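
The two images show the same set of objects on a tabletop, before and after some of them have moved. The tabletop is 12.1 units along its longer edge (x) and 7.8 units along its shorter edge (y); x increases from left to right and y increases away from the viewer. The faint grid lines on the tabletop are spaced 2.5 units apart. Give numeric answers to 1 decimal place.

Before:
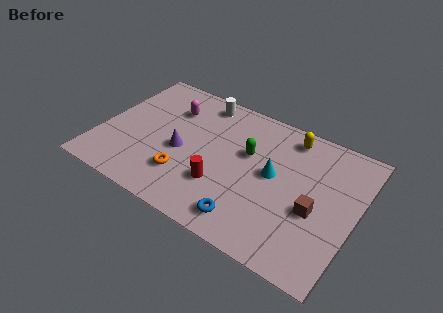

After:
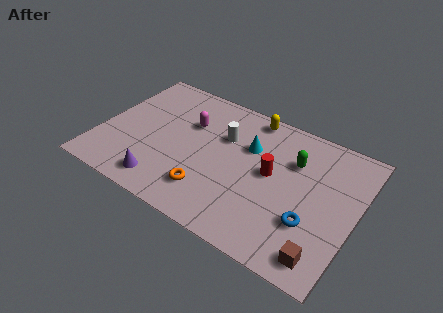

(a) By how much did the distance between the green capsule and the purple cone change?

+3.7

The distance was about 3.3 in the first image and 7.0 in the second, so they moved 3.7 units further apart.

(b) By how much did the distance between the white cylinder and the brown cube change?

-0.3

The distance was about 7.0 in the first image and 6.7 in the second, so they moved 0.3 units closer together.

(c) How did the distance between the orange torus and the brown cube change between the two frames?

-0.6

They were about 6.1 units apart before and 5.5 after — 0.6 units closer together.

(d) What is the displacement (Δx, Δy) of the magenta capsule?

(1.0, -0.5)

The magenta capsule was at about (3.0, 5.7) and moved to about (4.0, 5.2).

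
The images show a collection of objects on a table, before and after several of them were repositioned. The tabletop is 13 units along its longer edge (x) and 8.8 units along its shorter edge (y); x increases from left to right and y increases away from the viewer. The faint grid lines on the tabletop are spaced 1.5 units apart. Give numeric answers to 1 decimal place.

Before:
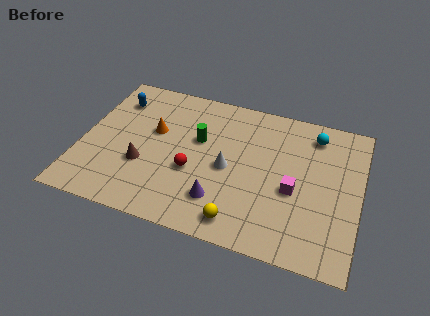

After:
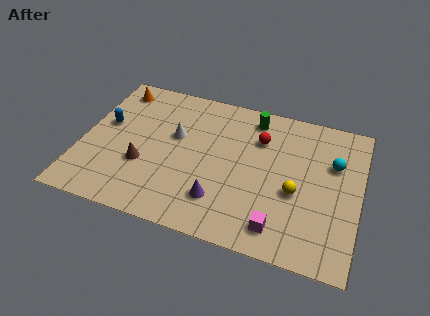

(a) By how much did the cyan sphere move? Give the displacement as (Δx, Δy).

(1.0, -1.5)

From the two frames, the cyan sphere sits at roughly (10.7, 7.3) before and (11.7, 5.8) after.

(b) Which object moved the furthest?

the red sphere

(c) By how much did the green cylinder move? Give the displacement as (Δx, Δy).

(2.4, 2.1)

From the two frames, the green cylinder sits at roughly (5.4, 5.4) before and (7.8, 7.5) after.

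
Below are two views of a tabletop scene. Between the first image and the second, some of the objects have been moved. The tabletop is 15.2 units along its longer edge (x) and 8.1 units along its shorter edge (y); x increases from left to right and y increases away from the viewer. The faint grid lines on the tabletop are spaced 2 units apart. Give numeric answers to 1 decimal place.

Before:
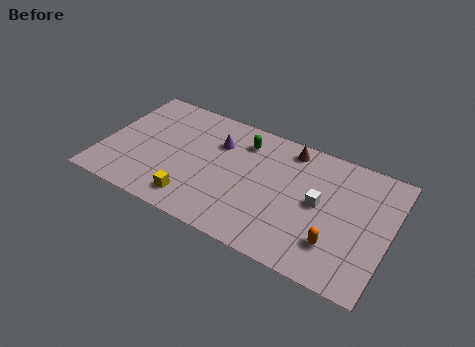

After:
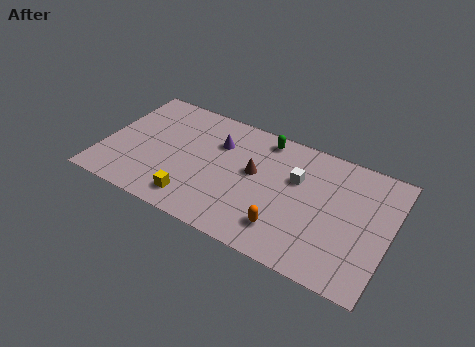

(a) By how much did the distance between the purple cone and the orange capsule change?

-1.9

The distance was about 7.6 in the first image and 5.7 in the second, so they moved 1.9 units closer together.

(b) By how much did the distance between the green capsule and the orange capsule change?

-1.3

They were about 6.9 units apart before and 5.6 after — 1.3 units closer together.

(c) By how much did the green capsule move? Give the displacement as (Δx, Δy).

(1.0, 0.7)

The green capsule was at about (7.2, 6.4) and moved to about (8.2, 7.1).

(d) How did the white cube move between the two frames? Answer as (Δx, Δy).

(-1.3, 1.0)

The white cube started near (11.5, 4.2) and ended near (10.2, 5.2).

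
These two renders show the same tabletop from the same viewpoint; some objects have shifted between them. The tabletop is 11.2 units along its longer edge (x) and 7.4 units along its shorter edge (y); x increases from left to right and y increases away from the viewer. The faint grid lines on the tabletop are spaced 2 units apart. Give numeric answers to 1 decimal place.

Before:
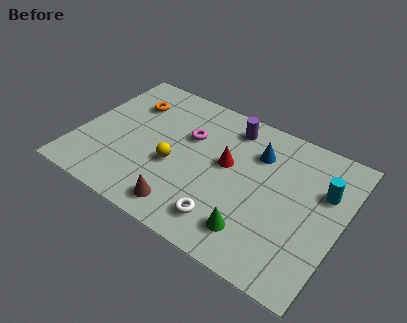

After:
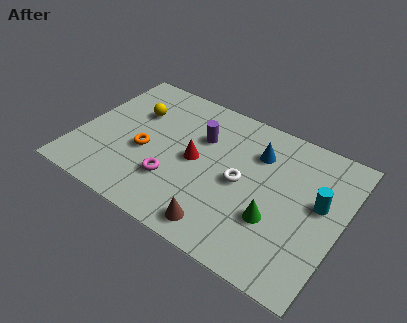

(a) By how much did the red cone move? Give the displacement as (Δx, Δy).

(-1.3, -0.5)

The red cone started near (6.3, 4.2) and ended near (5.0, 3.7).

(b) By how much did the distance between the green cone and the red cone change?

+0.7

They were about 3.1 units apart before and 3.8 after — 0.7 units further apart.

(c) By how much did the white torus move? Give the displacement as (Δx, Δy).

(0.3, 2.2)

The white torus started near (6.7, 1.4) and ended near (7.0, 3.6).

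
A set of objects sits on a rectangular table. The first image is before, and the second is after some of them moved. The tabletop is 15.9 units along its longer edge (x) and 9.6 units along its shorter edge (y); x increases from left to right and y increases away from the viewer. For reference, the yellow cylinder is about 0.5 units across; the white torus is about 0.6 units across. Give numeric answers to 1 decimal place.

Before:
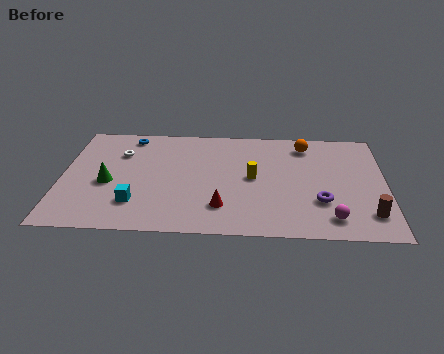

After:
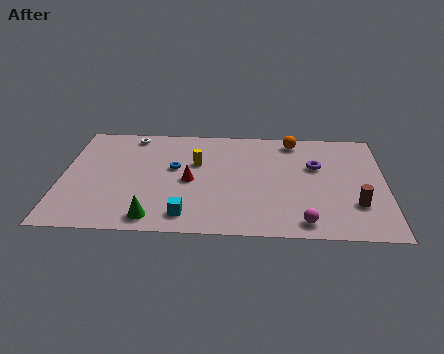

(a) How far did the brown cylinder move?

1.0

The brown cylinder moved from about (15.0, 2.0) to (14.4, 2.8), a distance of √(0.6² + 0.8²) ≈ 1.0.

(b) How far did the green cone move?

3.7

The green cone moved from about (2.3, 4.1) to (4.6, 1.2), a distance of √(2.3² + 2.9²) ≈ 3.7.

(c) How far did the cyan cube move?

2.7

The cyan cube moved from about (3.7, 2.4) to (6.2, 1.5), a distance of √(2.5² + 0.9²) ≈ 2.7.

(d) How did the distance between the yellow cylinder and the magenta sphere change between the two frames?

+2.2

They were about 5.0 units apart before and 7.2 after — 2.2 units further apart.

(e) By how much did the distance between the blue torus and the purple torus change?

-3.9

Before: roughly 10.9 units apart; after: 7.0. That's 3.9 units closer together.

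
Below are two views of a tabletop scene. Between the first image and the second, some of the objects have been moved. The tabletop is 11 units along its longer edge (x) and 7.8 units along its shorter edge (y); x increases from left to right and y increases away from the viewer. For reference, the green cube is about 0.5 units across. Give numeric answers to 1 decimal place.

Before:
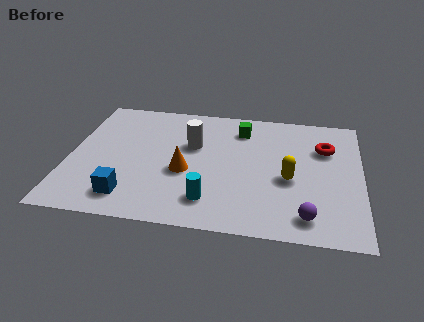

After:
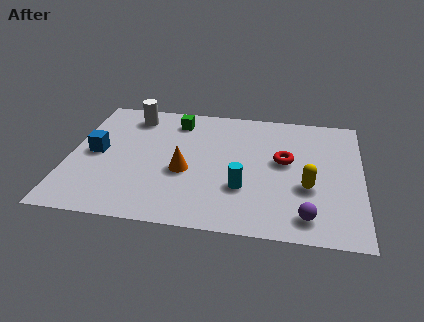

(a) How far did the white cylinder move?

2.9

The white cylinder moved from about (4.6, 4.9) to (2.2, 6.5), a distance of √(2.4² + 1.6²) ≈ 2.9.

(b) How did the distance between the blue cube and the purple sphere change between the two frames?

+1.8

They were about 6.6 units apart before and 8.4 after — 1.8 units further apart.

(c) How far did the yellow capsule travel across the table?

0.8

The yellow capsule was near (8.3, 3.3) before and (9.0, 2.9) after, so it travelled √(0.7² + 0.4²) ≈ 0.8 units.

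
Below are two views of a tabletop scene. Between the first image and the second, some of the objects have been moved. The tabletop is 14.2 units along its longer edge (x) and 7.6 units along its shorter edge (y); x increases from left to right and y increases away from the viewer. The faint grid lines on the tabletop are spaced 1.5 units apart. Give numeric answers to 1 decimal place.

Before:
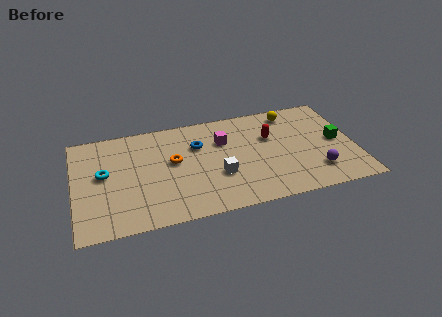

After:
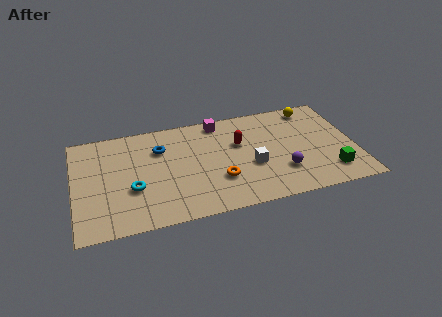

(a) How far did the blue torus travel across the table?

1.9

From (6.3, 5.2) to (4.4, 5.4), the blue torus covered √(1.9² + 0.2²) ≈ 1.9 units.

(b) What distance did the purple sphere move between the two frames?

1.7

From (12.1, 1.8) to (10.4, 2.2), the purple sphere covered √(1.7² + 0.4²) ≈ 1.7 units.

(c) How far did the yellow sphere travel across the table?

1.1

The yellow sphere moved from about (11.2, 6.5) to (12.3, 6.6), a distance of √(1.1² + 0.1²) ≈ 1.1.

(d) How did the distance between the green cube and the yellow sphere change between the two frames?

+1.6

They were about 3.4 units apart before and 5.0 after — 1.6 units further apart.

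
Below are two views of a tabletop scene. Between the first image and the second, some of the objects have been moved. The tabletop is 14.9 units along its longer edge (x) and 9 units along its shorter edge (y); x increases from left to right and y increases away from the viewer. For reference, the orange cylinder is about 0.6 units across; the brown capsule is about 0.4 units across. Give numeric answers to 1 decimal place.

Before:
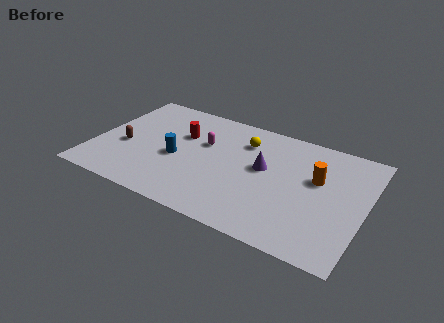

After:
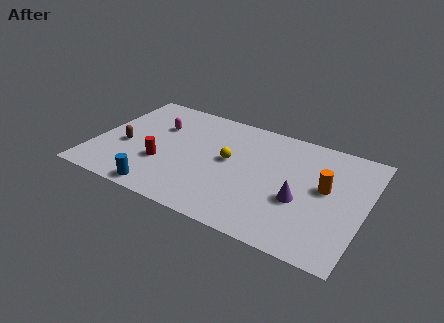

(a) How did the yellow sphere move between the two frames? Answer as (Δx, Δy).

(-0.6, -1.9)

The yellow sphere was at about (8.0, 6.8) and moved to about (7.4, 4.9).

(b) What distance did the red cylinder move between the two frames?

2.9

From (4.6, 5.9) to (3.9, 3.1), the red cylinder covered √(0.7² + 2.8²) ≈ 2.9 units.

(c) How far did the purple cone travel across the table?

2.7

The purple cone was near (9.3, 5.1) before and (11.5, 3.5) after, so it travelled √(2.2² + 1.6²) ≈ 2.7 units.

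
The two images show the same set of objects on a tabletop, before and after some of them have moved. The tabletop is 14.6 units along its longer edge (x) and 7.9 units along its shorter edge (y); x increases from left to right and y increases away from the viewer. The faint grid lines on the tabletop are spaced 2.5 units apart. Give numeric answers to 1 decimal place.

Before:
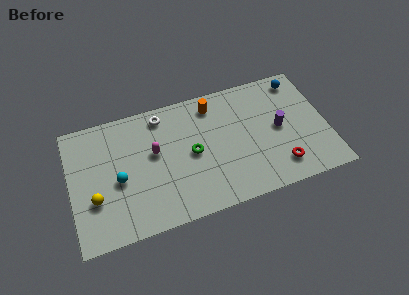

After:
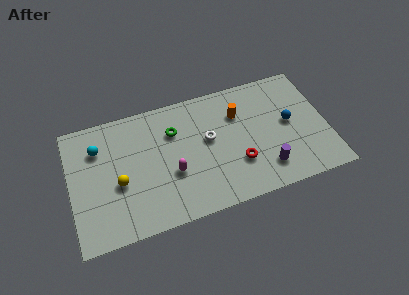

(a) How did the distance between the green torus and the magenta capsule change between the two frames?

+0.4

They were about 2.2 units apart before and 2.6 after — 0.4 units further apart.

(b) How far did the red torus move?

2.5

The red torus moved from about (11.7, 1.6) to (9.4, 2.5), a distance of √(2.3² + 0.9²) ≈ 2.5.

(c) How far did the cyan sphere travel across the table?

2.5

The cyan sphere moved from about (2.7, 3.5) to (1.7, 5.8), a distance of √(1.0² + 2.3²) ≈ 2.5.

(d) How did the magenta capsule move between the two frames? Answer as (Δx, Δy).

(0.9, -1.6)

From the two frames, the magenta capsule sits at roughly (4.8, 4.6) before and (5.7, 3.0) after.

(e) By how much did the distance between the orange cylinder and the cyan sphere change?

+1.6

Before: roughly 6.4 units apart; after: 8.0. That's 1.6 units further apart.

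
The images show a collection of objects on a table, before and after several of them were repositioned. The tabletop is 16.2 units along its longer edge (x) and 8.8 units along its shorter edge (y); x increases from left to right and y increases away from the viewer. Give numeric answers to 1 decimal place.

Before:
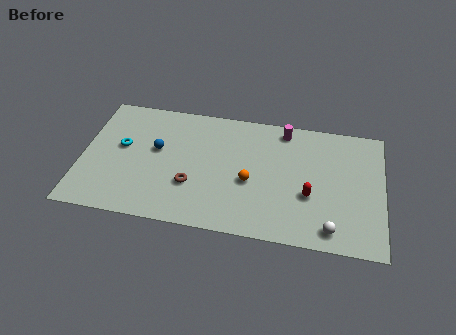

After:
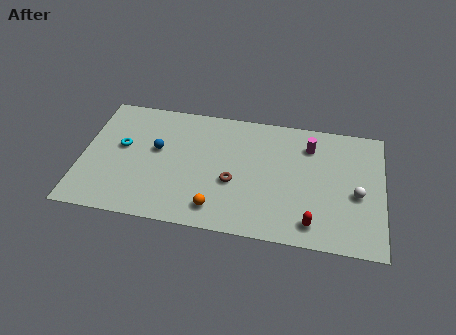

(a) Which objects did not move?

the blue sphere and the cyan torus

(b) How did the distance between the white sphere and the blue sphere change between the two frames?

+0.6

Before: roughly 10.3 units apart; after: 10.9. That's 0.6 units further apart.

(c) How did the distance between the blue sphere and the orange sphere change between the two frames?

-0.3

The distance was about 5.3 in the first image and 5.0 in the second, so they moved 0.3 units closer together.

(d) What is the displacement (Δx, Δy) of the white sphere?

(1.3, 2.6)

From the two frames, the white sphere sits at roughly (13.5, 1.2) before and (14.8, 3.8) after.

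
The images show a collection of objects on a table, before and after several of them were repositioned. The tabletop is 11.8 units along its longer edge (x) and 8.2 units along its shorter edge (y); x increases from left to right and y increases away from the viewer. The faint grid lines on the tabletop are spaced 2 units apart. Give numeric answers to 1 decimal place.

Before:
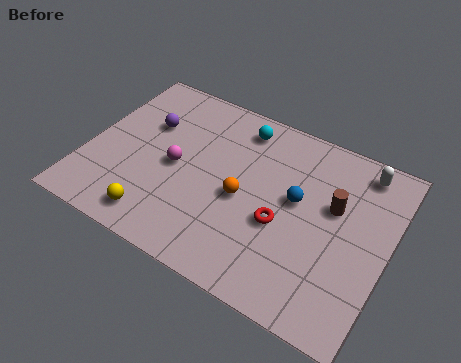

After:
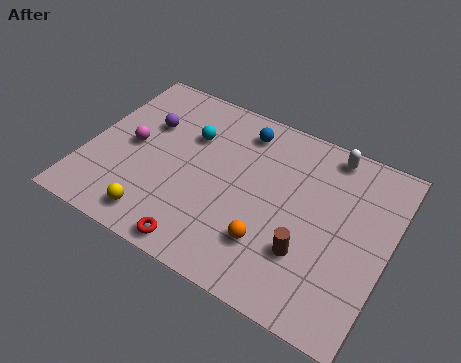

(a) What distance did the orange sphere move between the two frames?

2.0

The orange sphere was near (6.2, 3.7) before and (7.5, 2.2) after, so it travelled √(1.3² + 1.5²) ≈ 2.0 units.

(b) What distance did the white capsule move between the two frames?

1.3

From (10.4, 7.1) to (9.1, 7.3), the white capsule covered √(1.3² + 0.2²) ≈ 1.3 units.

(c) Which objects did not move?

the yellow sphere and the purple sphere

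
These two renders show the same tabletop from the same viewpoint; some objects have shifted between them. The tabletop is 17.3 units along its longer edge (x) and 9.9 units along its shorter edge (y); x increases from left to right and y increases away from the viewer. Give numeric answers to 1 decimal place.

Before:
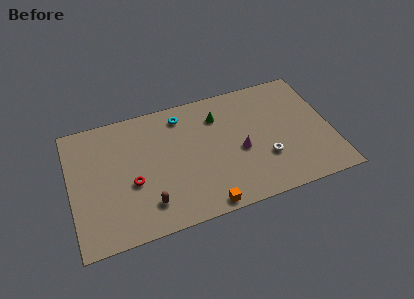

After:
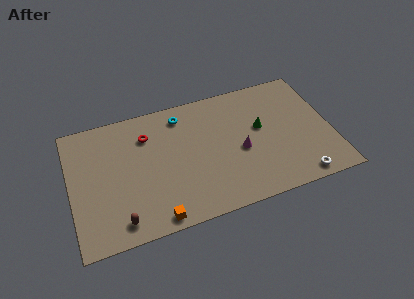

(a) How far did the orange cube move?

3.2

The orange cube was near (8.5, 0.8) before and (5.3, 0.9) after, so it travelled √(3.2² + 0.1²) ≈ 3.2 units.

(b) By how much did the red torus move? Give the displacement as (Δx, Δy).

(1.2, 3.4)

The red torus was at about (4.0, 4.0) and moved to about (5.2, 7.4).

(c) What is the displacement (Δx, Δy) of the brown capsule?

(-1.9, -0.7)

From the two frames, the brown capsule sits at roughly (4.9, 2.1) before and (3.0, 1.4) after.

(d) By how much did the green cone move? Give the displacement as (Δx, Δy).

(2.7, -1.8)

The green cone started near (10.0, 7.5) and ended near (12.7, 5.7).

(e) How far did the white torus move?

3.0

From (12.8, 3.2) to (14.8, 1.0), the white torus covered √(2.0² + 2.2²) ≈ 3.0 units.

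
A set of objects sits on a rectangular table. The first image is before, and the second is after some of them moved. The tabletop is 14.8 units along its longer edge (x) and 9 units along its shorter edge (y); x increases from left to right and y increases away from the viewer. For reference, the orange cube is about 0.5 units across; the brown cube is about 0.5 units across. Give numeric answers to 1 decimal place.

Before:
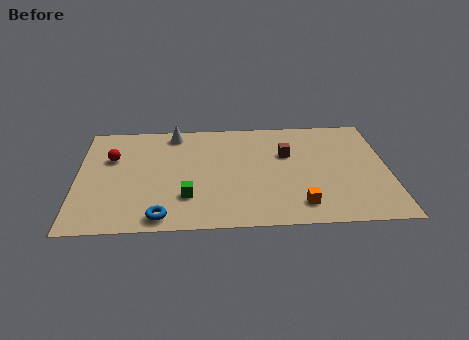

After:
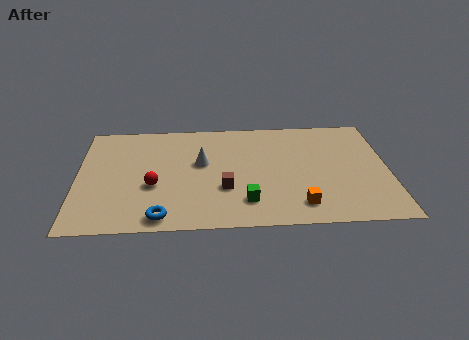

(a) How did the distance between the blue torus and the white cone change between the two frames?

-2.2

The distance was about 6.9 in the first image and 4.7 in the second, so they moved 2.2 units closer together.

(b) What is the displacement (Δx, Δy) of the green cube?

(2.8, -0.5)

The green cube was at about (5.2, 2.5) and moved to about (8.0, 2.0).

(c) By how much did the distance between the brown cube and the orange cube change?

-0.4

They were about 4.2 units apart before and 3.8 after — 0.4 units closer together.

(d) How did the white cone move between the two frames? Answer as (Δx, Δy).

(1.3, -2.6)

The white cone started near (4.6, 7.9) and ended near (5.9, 5.3).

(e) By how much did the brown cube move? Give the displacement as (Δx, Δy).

(-3.0, -2.7)

The brown cube was at about (10.0, 5.8) and moved to about (7.0, 3.1).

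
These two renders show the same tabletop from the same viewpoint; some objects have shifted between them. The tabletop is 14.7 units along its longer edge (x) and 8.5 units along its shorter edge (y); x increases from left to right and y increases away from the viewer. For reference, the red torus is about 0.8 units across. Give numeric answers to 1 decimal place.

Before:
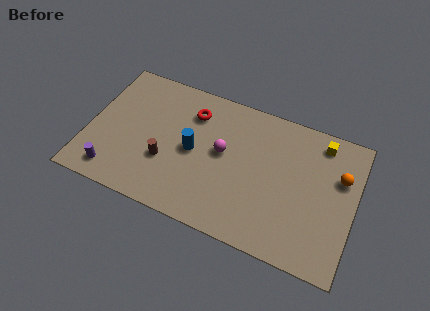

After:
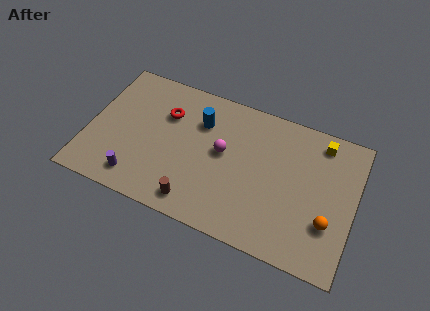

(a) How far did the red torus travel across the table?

1.5

The red torus was near (5.5, 6.5) before and (4.1, 5.9) after, so it travelled √(1.4² + 0.6²) ≈ 1.5 units.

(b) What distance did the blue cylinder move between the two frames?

1.9

From (5.8, 4.2) to (6.0, 6.1), the blue cylinder covered √(0.2² + 1.9²) ≈ 1.9 units.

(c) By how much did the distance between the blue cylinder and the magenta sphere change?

+0.3

They were about 1.7 units apart before and 2.0 after — 0.3 units further apart.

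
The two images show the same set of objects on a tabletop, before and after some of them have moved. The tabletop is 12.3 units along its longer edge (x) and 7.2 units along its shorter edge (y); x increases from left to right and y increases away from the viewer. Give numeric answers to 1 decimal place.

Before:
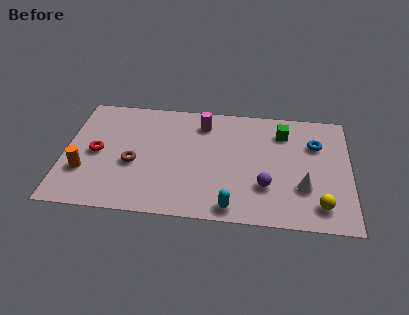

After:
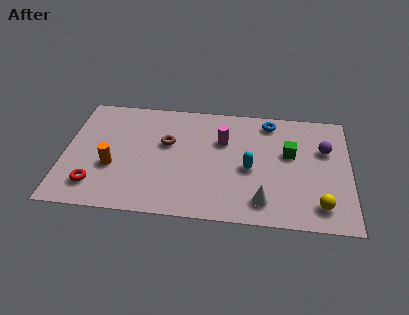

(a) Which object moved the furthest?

the purple sphere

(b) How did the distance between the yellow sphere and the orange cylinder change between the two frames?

-1.1

Before: roughly 10.1 units apart; after: 9.0. That's 1.1 units closer together.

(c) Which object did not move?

the yellow sphere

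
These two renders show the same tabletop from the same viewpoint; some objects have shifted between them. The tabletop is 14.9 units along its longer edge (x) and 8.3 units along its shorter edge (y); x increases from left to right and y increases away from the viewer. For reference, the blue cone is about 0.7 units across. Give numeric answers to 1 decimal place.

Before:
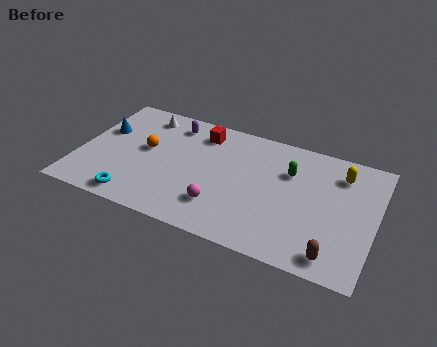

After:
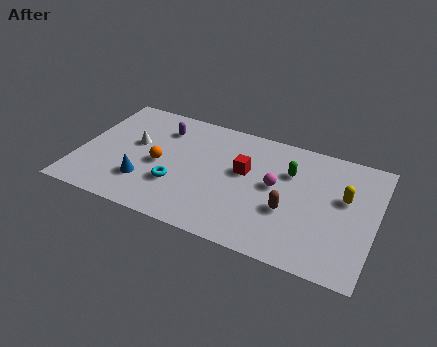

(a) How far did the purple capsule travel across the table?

0.7

From (4.4, 6.9) to (3.9, 6.4), the purple capsule covered √(0.5² + 0.5²) ≈ 0.7 units.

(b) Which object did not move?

the green capsule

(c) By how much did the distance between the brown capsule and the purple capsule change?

-2.9

Before: roughly 10.5 units apart; after: 7.6. That's 2.9 units closer together.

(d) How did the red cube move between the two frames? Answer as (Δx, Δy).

(2.4, -1.9)

The red cube was at about (5.9, 6.8) and moved to about (8.3, 4.9).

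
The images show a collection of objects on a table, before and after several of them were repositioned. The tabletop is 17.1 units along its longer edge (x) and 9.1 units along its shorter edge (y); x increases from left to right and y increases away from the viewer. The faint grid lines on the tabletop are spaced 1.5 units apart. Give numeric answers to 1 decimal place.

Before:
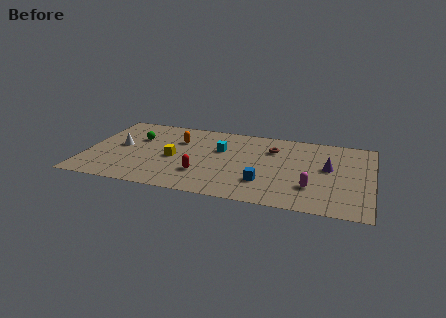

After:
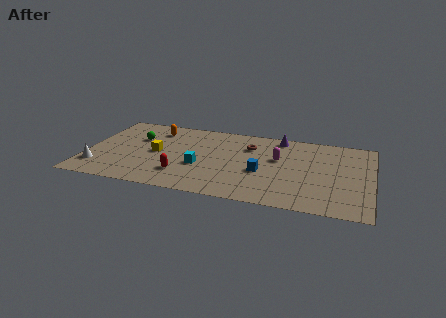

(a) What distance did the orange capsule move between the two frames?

1.8

From (5.4, 6.3) to (3.9, 7.3), the orange capsule covered √(1.5² + 1.0²) ≈ 1.8 units.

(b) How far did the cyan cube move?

2.5

From (8.0, 5.8) to (6.9, 3.5), the cyan cube covered √(1.1² + 2.3²) ≈ 2.5 units.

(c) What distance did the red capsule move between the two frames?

1.2

From (7.1, 2.6) to (5.9, 2.3), the red capsule covered √(1.2² + 0.3²) ≈ 1.2 units.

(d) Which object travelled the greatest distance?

the purple cone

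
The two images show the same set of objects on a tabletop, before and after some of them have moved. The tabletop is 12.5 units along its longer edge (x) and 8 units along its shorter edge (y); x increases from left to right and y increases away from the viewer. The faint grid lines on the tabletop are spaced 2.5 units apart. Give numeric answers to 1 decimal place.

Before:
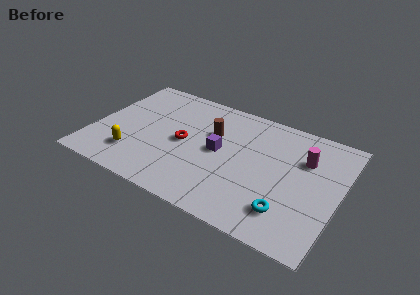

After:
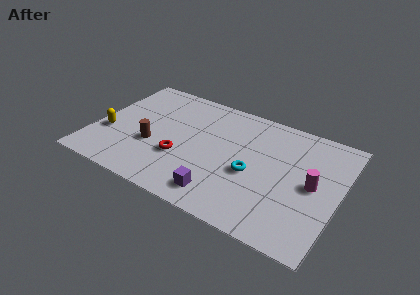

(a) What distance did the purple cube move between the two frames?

2.8

The purple cube was near (6.4, 4.1) before and (6.9, 1.3) after, so it travelled √(0.5² + 2.8²) ≈ 2.8 units.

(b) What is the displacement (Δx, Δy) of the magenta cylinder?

(0.6, -1.5)

From the two frames, the magenta cylinder sits at roughly (10.6, 5.5) before and (11.2, 4.0) after.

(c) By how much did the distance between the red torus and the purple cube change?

+0.9

They were about 1.8 units apart before and 2.7 after — 0.9 units further apart.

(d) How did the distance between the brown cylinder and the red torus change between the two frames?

-0.3

Before: roughly 1.8 units apart; after: 1.5. That's 0.3 units closer together.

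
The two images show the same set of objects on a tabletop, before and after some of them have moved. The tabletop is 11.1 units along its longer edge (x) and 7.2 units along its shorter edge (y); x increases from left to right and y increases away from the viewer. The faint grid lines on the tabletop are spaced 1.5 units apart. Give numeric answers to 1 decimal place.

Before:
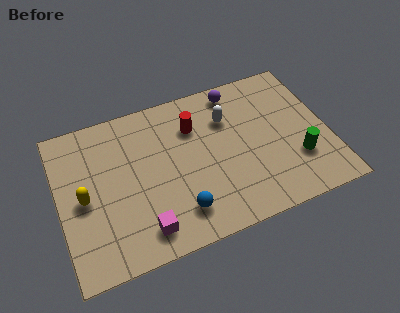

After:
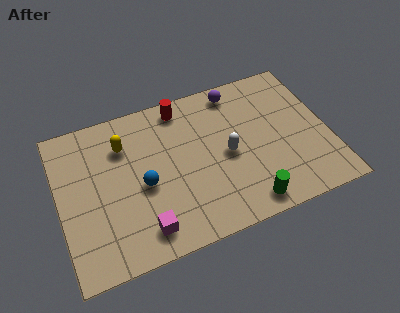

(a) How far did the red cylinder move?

1.2

The red cylinder was near (5.7, 5.2) before and (5.3, 6.3) after, so it travelled √(0.4² + 1.1²) ≈ 1.2 units.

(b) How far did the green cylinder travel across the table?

2.6

The green cylinder was near (9.7, 2.2) before and (7.4, 0.9) after, so it travelled √(2.3² + 1.3²) ≈ 2.6 units.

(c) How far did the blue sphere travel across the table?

2.1

The blue sphere moved from about (4.7, 1.5) to (3.4, 3.2), a distance of √(1.3² + 1.7²) ≈ 2.1.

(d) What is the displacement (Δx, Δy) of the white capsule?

(-0.2, -1.7)

The white capsule started near (7.1, 5.1) and ended near (6.9, 3.4).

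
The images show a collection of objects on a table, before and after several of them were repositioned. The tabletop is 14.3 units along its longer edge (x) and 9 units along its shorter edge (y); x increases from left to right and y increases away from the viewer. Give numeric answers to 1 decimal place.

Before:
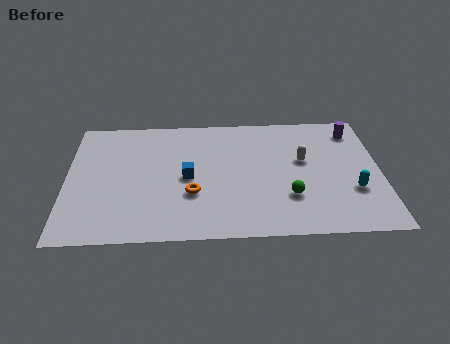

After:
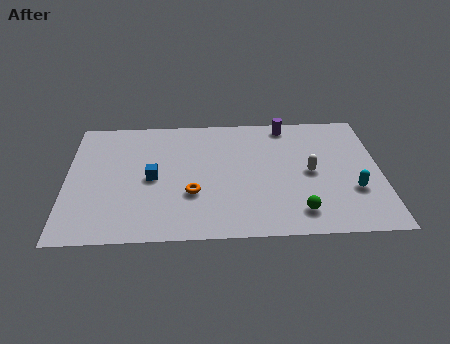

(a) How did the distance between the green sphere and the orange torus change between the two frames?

+0.6

They were about 4.4 units apart before and 5.0 after — 0.6 units further apart.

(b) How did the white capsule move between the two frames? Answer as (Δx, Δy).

(0.3, -0.9)

From the two frames, the white capsule sits at roughly (10.8, 5.3) before and (11.1, 4.4) after.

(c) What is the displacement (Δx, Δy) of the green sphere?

(0.4, -1.1)

From the two frames, the green sphere sits at roughly (10.1, 2.7) before and (10.5, 1.6) after.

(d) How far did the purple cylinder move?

3.2

The purple cylinder was near (13.2, 7.4) before and (10.1, 8.0) after, so it travelled √(3.1² + 0.6²) ≈ 3.2 units.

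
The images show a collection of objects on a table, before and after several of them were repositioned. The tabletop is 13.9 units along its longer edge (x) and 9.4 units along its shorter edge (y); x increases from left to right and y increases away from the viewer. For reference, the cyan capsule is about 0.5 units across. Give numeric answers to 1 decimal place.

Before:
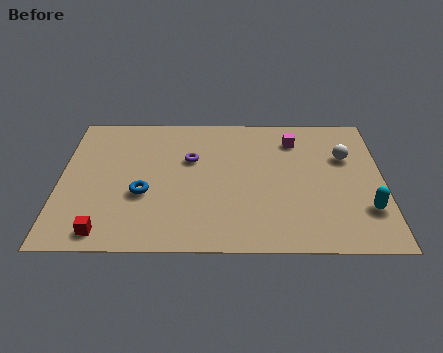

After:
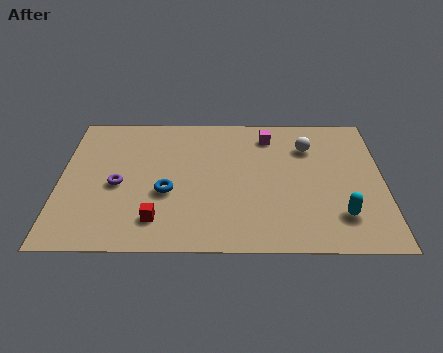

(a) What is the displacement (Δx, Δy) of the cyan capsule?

(-1.1, -0.4)

From the two frames, the cyan capsule sits at roughly (13.1, 2.6) before and (12.0, 2.2) after.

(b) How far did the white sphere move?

1.7

The white sphere was near (12.3, 6.2) before and (10.7, 6.9) after, so it travelled √(1.6² + 0.7²) ≈ 1.7 units.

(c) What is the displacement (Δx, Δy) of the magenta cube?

(-1.1, 0.3)

The magenta cube was at about (10.1, 7.4) and moved to about (9.0, 7.7).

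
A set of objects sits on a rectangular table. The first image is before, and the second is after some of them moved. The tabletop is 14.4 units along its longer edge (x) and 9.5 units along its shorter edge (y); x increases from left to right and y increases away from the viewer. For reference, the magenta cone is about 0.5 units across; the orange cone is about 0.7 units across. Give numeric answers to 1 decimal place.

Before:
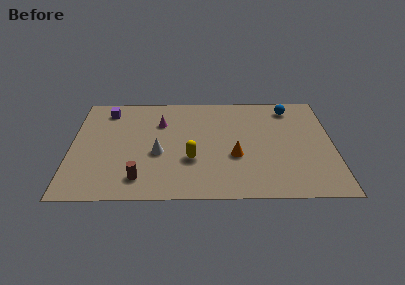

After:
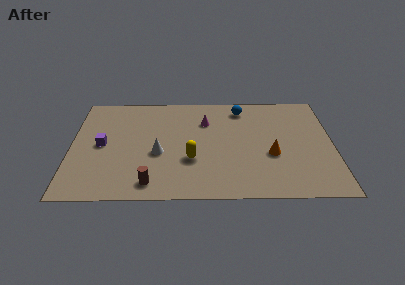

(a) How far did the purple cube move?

3.2

The purple cube moved from about (1.9, 7.9) to (1.7, 4.7), a distance of √(0.2² + 3.2²) ≈ 3.2.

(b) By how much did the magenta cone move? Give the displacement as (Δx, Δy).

(2.5, 0.1)

The magenta cone started near (4.9, 6.7) and ended near (7.4, 6.8).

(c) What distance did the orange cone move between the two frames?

2.0

The orange cone moved from about (9.0, 3.6) to (11.0, 3.7), a distance of √(2.0² + 0.1²) ≈ 2.0.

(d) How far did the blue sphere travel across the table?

2.7

The blue sphere moved from about (12.1, 8.0) to (9.4, 8.0), a distance of √(2.7² + 0.0²) ≈ 2.7.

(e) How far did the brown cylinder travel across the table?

0.7

The brown cylinder moved from about (3.8, 1.7) to (4.4, 1.3), a distance of √(0.6² + 0.4²) ≈ 0.7.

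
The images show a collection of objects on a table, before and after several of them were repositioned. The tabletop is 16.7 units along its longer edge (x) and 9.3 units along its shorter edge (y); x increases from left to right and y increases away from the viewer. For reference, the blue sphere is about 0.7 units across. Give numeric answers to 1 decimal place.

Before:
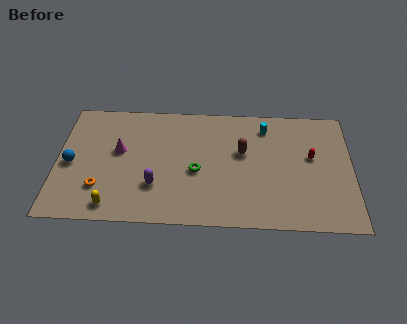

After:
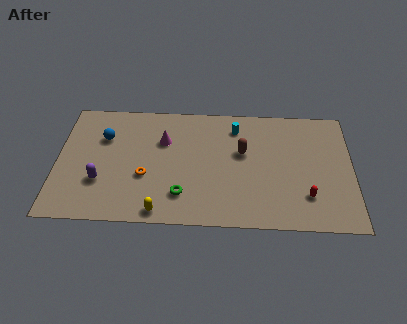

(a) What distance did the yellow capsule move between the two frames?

2.7

The yellow capsule was near (3.2, 1.2) before and (5.9, 0.9) after, so it travelled √(2.7² + 0.3²) ≈ 2.7 units.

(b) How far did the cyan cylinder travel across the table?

1.7

The cyan cylinder moved from about (11.8, 7.6) to (10.1, 7.5), a distance of √(1.7² + 0.1²) ≈ 1.7.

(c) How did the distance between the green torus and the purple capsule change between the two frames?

+2.1

They were about 2.6 units apart before and 4.7 after — 2.1 units further apart.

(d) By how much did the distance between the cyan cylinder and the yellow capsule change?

-2.9

Before: roughly 10.7 units apart; after: 7.8. That's 2.9 units closer together.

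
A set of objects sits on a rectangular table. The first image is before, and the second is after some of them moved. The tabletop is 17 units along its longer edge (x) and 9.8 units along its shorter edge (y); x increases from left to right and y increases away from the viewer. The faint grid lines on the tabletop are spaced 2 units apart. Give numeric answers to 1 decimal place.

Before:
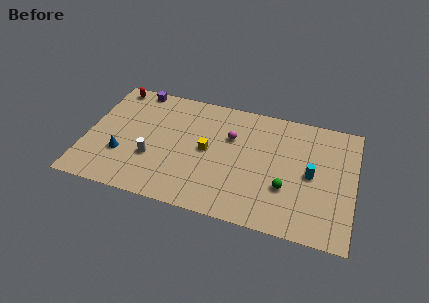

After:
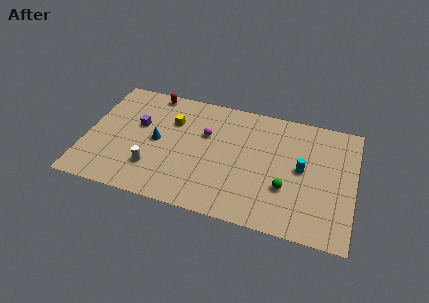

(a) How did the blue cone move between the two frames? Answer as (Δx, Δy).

(2.1, 1.7)

The blue cone was at about (2.4, 3.2) and moved to about (4.5, 4.9).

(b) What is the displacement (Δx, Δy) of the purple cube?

(0.4, -3.1)

From the two frames, the purple cube sits at roughly (2.8, 9.0) before and (3.2, 5.9) after.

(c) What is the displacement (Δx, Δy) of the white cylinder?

(0.1, -0.8)

From the two frames, the white cylinder sits at roughly (4.3, 3.4) before and (4.4, 2.6) after.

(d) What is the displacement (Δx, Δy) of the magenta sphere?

(-1.6, -0.2)

The magenta sphere was at about (9.1, 6.5) and moved to about (7.5, 6.3).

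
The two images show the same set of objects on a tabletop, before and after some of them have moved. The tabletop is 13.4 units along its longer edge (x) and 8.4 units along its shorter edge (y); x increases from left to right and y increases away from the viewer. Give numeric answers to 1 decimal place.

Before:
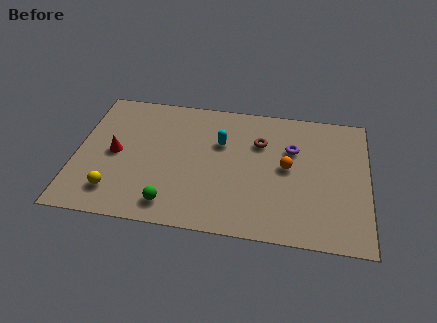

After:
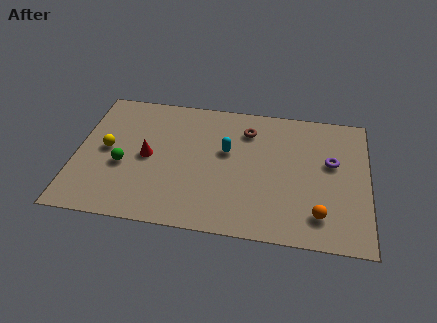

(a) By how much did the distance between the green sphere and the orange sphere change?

+3.1

Before: roughly 6.1 units apart; after: 9.2. That's 3.1 units further apart.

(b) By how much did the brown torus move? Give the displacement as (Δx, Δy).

(-0.6, 0.7)

From the two frames, the brown torus sits at roughly (8.4, 5.8) before and (7.8, 6.5) after.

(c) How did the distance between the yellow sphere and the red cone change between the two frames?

-0.5

The distance was about 2.4 in the first image and 1.9 in the second, so they moved 0.5 units closer together.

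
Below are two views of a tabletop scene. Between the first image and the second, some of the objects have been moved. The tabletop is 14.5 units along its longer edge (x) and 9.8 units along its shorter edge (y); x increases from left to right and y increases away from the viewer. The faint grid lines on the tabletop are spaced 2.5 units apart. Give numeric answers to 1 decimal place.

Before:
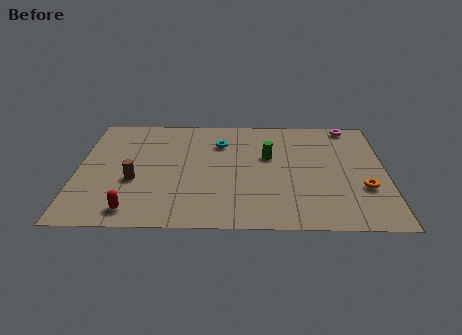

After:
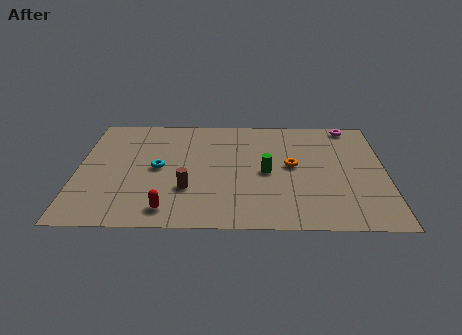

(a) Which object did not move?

the magenta torus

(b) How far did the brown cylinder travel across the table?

2.6

From (2.7, 3.8) to (5.2, 3.1), the brown cylinder covered √(2.5² + 0.7²) ≈ 2.6 units.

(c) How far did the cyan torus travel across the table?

3.7

From (6.7, 7.2) to (3.8, 4.9), the cyan torus covered √(2.9² + 2.3²) ≈ 3.7 units.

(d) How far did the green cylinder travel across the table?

1.4

The green cylinder moved from about (9.0, 6.0) to (8.9, 4.6), a distance of √(0.1² + 1.4²) ≈ 1.4.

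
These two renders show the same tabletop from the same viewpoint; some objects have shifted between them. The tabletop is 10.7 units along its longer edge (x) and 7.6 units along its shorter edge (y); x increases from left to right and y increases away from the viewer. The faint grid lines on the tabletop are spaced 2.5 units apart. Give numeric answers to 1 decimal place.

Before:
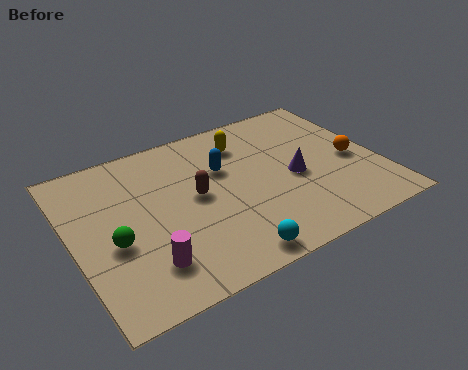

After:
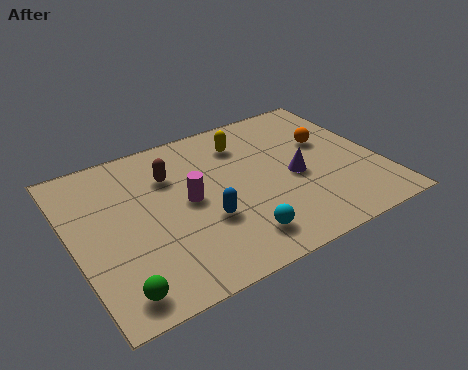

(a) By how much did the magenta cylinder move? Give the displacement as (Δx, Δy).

(1.8, 2.2)

The magenta cylinder was at about (2.2, 1.7) and moved to about (4.0, 3.9).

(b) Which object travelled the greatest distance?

the magenta cylinder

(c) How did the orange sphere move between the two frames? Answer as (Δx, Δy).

(-0.7, 1.3)

The orange sphere started near (9.8, 3.4) and ended near (9.1, 4.7).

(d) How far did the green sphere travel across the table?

2.1

The green sphere moved from about (1.3, 3.1) to (1.1, 1.0), a distance of √(0.2² + 2.1²) ≈ 2.1.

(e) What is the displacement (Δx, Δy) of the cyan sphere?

(0.4, 0.6)

From the two frames, the cyan sphere sits at roughly (4.9, 0.8) before and (5.3, 1.4) after.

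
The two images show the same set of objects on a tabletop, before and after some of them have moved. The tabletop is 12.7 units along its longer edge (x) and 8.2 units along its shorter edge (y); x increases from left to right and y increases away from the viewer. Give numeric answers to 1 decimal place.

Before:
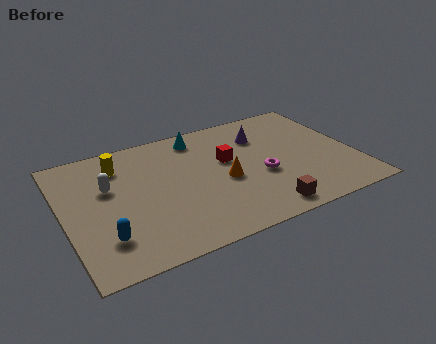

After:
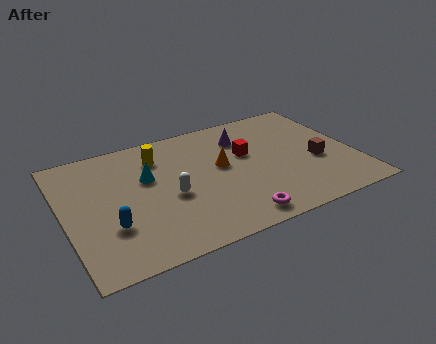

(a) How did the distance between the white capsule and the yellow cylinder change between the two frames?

+1.4

The distance was about 1.4 in the first image and 2.8 in the second, so they moved 1.4 units further apart.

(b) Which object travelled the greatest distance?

the brown cube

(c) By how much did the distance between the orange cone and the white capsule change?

-2.5

They were about 5.1 units apart before and 2.6 after — 2.5 units closer together.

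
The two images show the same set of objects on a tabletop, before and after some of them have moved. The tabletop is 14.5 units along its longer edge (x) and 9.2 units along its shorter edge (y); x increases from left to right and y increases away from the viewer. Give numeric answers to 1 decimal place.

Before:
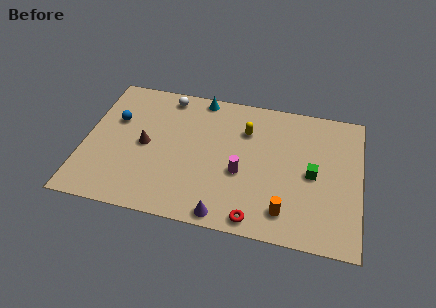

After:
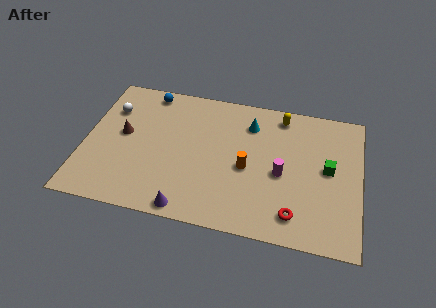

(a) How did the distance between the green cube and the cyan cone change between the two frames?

-2.6

The distance was about 7.3 in the first image and 4.7 in the second, so they moved 2.6 units closer together.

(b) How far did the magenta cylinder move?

2.1

From (8.3, 3.7) to (10.4, 4.1), the magenta cylinder covered √(2.1² + 0.4²) ≈ 2.1 units.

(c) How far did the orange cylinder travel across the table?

3.2

The orange cylinder moved from about (10.7, 1.7) to (8.6, 4.1), a distance of √(2.1² + 2.4²) ≈ 3.2.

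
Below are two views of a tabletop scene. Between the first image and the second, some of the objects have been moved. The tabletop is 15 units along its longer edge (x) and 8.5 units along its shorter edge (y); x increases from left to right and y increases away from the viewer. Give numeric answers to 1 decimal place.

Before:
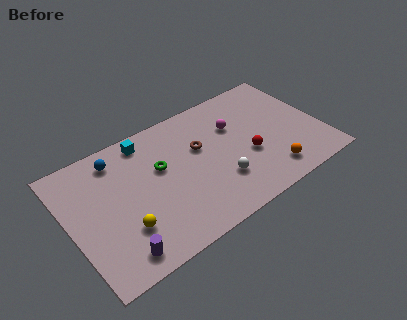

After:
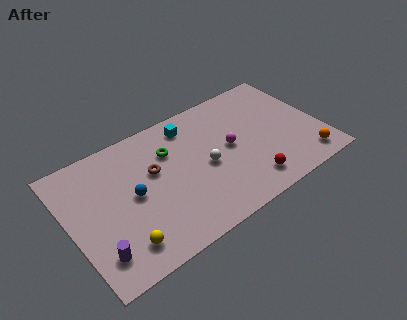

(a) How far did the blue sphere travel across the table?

2.8

The blue sphere moved from about (3.2, 7.1) to (3.7, 4.3), a distance of √(0.5² + 2.8²) ≈ 2.8.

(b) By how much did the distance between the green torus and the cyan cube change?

-0.5

The distance was about 2.3 in the first image and 1.8 in the second, so they moved 0.5 units closer together.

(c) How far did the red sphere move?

1.8

The red sphere was near (10.5, 3.3) before and (10.2, 1.5) after, so it travelled √(0.3² + 1.8²) ≈ 1.8 units.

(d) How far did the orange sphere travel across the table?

2.2

The orange sphere was near (11.5, 1.5) before and (13.7, 1.3) after, so it travelled √(2.2² + 0.2²) ≈ 2.2 units.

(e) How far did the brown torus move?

2.8

The brown torus moved from about (7.9, 5.3) to (5.1, 5.2), a distance of √(2.8² + 0.1²) ≈ 2.8.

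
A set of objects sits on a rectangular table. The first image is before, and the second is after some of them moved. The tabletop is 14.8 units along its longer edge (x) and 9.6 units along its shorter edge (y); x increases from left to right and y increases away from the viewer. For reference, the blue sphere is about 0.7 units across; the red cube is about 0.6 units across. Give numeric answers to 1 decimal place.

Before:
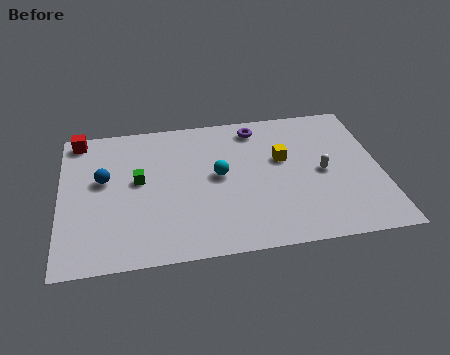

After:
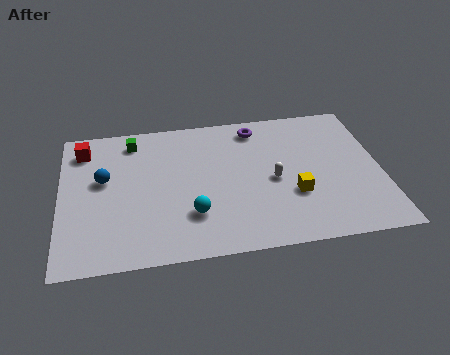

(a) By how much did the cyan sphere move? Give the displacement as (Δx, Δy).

(-1.3, -2.4)

From the two frames, the cyan sphere sits at roughly (7.3, 5.1) before and (6.0, 2.7) after.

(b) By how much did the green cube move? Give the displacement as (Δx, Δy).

(-0.2, 2.8)

The green cube was at about (3.6, 5.3) and moved to about (3.4, 8.1).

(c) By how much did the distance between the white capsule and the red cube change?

-2.6

The distance was about 11.9 in the first image and 9.3 in the second, so they moved 2.6 units closer together.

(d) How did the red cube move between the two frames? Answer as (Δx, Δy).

(0.2, -0.8)

The red cube was at about (0.9, 8.6) and moved to about (1.1, 7.8).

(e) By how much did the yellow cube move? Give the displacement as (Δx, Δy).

(0.4, -2.5)

From the two frames, the yellow cube sits at roughly (10.3, 5.8) before and (10.7, 3.3) after.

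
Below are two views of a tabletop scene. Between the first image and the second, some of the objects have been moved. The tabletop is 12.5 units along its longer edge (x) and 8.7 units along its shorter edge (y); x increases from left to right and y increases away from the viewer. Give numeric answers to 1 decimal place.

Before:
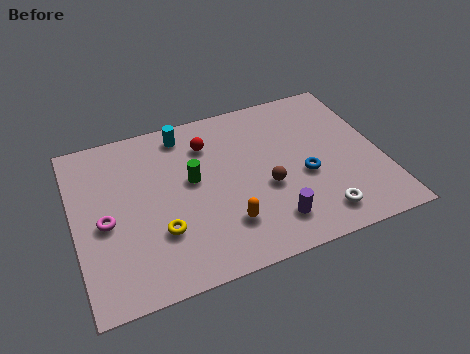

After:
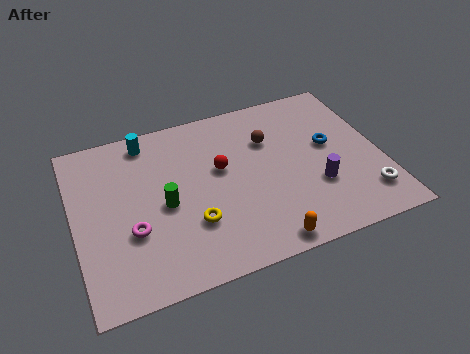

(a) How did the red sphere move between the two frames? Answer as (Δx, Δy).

(0.4, -1.5)

From the two frames, the red sphere sits at roughly (5.6, 6.6) before and (6.0, 5.1) after.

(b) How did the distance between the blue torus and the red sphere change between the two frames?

-0.3

The distance was about 4.8 in the first image and 4.5 in the second, so they moved 0.3 units closer together.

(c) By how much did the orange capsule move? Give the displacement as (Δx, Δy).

(1.4, -1.4)

From the two frames, the orange capsule sits at roughly (5.9, 2.2) before and (7.3, 0.8) after.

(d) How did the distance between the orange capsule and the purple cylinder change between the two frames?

+1.3

The distance was about 1.9 in the first image and 3.2 in the second, so they moved 1.3 units further apart.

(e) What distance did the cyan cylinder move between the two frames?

1.5

From (4.7, 7.5) to (3.2, 7.6), the cyan cylinder covered √(1.5² + 0.1²) ≈ 1.5 units.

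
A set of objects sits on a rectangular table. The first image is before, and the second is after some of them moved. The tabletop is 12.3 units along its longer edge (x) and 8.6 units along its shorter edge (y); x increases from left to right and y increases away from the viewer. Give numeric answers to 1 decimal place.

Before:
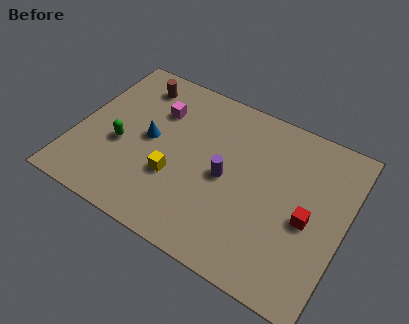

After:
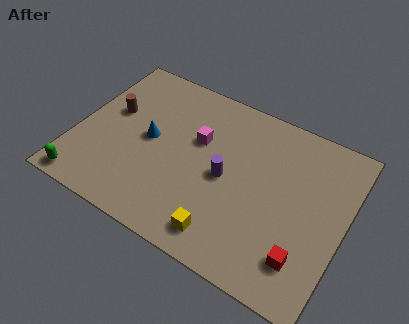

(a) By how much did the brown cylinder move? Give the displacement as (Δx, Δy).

(-0.8, -2.0)

The brown cylinder was at about (2.2, 7.1) and moved to about (1.4, 5.1).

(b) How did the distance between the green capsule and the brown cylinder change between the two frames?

+0.7

The distance was about 3.6 in the first image and 4.3 in the second, so they moved 0.7 units further apart.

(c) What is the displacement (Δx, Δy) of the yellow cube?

(2.6, -1.7)

The yellow cube was at about (4.7, 3.0) and moved to about (7.3, 1.3).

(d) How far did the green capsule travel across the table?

3.0

The green capsule was near (2.1, 3.5) before and (0.9, 0.8) after, so it travelled √(1.2² + 2.7²) ≈ 3.0 units.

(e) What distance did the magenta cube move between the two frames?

2.1

The magenta cube moved from about (3.4, 6.1) to (5.4, 5.4), a distance of √(2.0² + 0.7²) ≈ 2.1.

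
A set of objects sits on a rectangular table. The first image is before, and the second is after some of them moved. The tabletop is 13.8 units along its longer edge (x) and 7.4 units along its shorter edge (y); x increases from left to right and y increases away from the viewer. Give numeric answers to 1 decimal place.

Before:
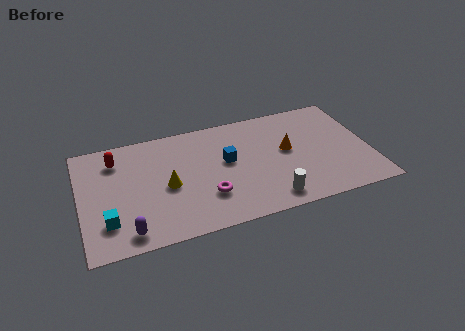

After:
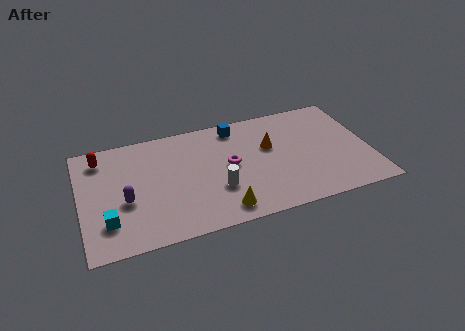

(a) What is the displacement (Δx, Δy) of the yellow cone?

(2.4, -2.3)

The yellow cone was at about (4.1, 3.4) and moved to about (6.5, 1.1).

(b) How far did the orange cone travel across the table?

0.9

The orange cone was near (9.9, 4.1) before and (9.1, 4.6) after, so it travelled √(0.8² + 0.5²) ≈ 0.9 units.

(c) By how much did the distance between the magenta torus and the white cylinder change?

-1.5

They were about 3.1 units apart before and 1.6 after — 1.5 units closer together.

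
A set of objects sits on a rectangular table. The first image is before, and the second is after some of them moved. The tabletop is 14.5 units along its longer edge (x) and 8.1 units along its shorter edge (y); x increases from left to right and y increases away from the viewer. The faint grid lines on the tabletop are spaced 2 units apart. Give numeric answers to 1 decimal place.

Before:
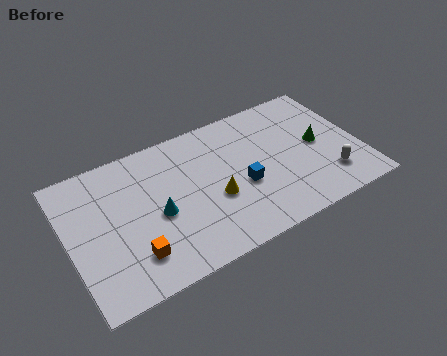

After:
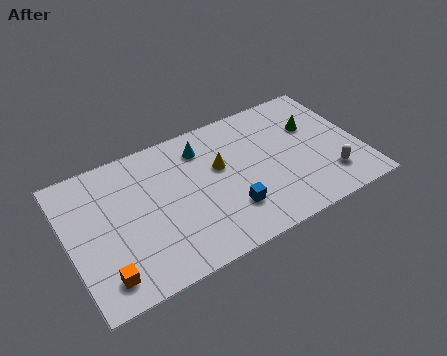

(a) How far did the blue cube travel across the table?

1.4

From (8.5, 3.3) to (7.7, 2.2), the blue cube covered √(0.8² + 1.1²) ≈ 1.4 units.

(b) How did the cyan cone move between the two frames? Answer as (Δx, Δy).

(2.6, 2.8)

The cyan cone was at about (4.3, 3.6) and moved to about (6.9, 6.4).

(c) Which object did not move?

the white capsule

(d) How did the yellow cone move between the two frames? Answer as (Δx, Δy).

(0.5, 1.7)

From the two frames, the yellow cone sits at roughly (7.1, 3.2) before and (7.6, 4.9) after.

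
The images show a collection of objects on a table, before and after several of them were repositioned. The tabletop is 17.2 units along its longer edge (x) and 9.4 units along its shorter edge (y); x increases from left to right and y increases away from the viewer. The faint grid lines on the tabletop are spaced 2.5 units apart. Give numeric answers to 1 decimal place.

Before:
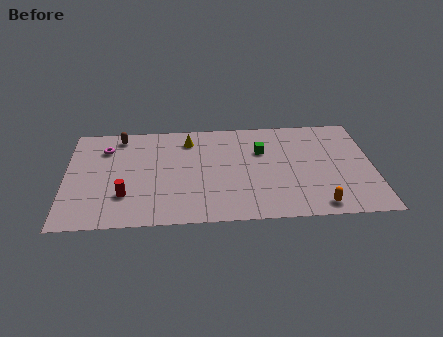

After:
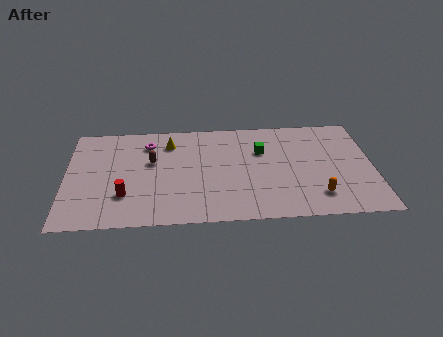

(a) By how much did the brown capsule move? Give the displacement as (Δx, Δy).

(1.8, -2.5)

From the two frames, the brown capsule sits at roughly (3.0, 8.2) before and (4.8, 5.7) after.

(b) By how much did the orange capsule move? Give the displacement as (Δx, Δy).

(0.0, 0.9)

From the two frames, the orange capsule sits at roughly (14.0, 1.1) before and (14.0, 2.0) after.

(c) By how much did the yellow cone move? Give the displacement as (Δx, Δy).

(-1.1, -0.2)

From the two frames, the yellow cone sits at roughly (6.9, 7.6) before and (5.8, 7.4) after.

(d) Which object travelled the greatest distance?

the brown capsule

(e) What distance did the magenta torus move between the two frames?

2.4

From (2.2, 7.1) to (4.6, 7.4), the magenta torus covered √(2.4² + 0.3²) ≈ 2.4 units.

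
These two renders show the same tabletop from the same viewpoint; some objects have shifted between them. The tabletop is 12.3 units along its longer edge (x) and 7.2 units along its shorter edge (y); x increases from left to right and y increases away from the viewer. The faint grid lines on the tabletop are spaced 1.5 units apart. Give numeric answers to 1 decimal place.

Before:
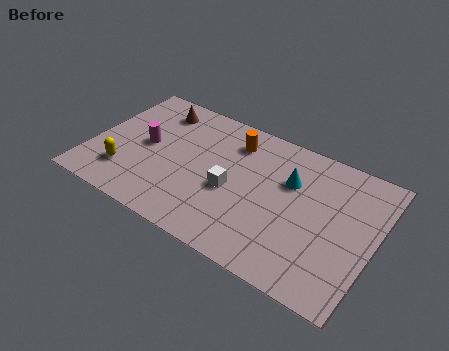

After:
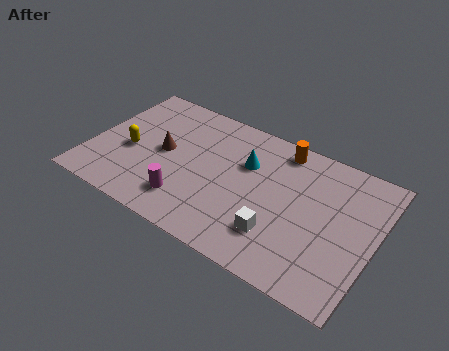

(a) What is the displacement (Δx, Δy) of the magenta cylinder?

(2.2, -2.1)

The magenta cylinder started near (2.3, 3.7) and ended near (4.5, 1.6).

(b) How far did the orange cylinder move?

2.1

The orange cylinder moved from about (5.9, 5.7) to (7.9, 6.3), a distance of √(2.0² + 0.6²) ≈ 2.1.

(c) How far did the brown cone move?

2.3

The brown cone moved from about (2.4, 5.9) to (3.1, 3.7), a distance of √(0.7² + 2.2²) ≈ 2.3.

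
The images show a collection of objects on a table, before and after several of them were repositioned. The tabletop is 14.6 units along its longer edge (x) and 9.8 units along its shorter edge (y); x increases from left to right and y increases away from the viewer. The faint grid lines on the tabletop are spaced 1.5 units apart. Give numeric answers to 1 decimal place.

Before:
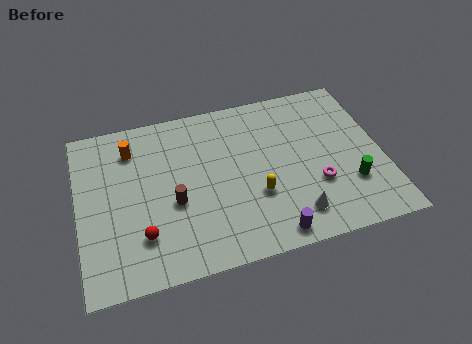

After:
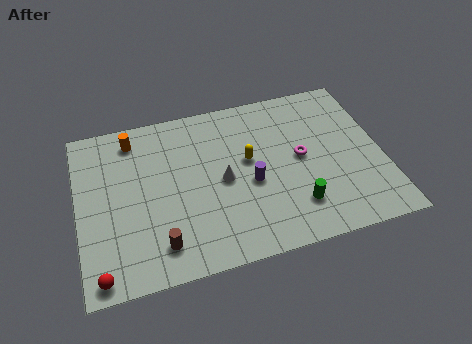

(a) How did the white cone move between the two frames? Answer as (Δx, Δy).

(-3.2, 2.9)

From the two frames, the white cone sits at roughly (10.1, 1.8) before and (6.9, 4.7) after.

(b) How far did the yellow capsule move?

2.2

The yellow capsule was near (8.4, 3.4) before and (8.2, 5.6) after, so it travelled √(0.2² + 2.2²) ≈ 2.2 units.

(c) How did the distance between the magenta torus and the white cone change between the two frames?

+1.9

They were about 1.9 units apart before and 3.8 after — 1.9 units further apart.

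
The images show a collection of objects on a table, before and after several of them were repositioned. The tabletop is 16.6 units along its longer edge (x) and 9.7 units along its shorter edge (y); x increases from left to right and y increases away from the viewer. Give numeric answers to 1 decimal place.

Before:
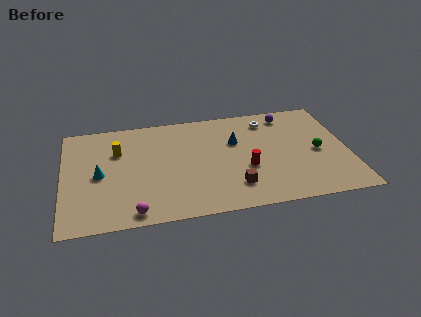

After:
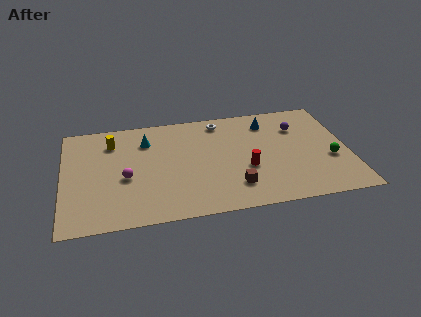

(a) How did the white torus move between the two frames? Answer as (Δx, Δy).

(-2.8, 0.4)

From the two frames, the white torus sits at roughly (12.1, 8.0) before and (9.3, 8.4) after.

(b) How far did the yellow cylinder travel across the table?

0.9

The yellow cylinder moved from about (3.2, 6.6) to (2.9, 7.5), a distance of √(0.3² + 0.9²) ≈ 0.9.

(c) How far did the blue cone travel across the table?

2.5

The blue cone was near (10.1, 6.3) before and (12.1, 7.8) after, so it travelled √(2.0² + 1.5²) ≈ 2.5 units.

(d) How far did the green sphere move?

1.1

The green sphere was near (14.8, 4.5) before and (15.5, 3.7) after, so it travelled √(0.7² + 0.8²) ≈ 1.1 units.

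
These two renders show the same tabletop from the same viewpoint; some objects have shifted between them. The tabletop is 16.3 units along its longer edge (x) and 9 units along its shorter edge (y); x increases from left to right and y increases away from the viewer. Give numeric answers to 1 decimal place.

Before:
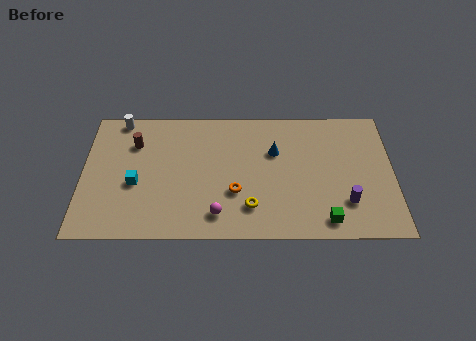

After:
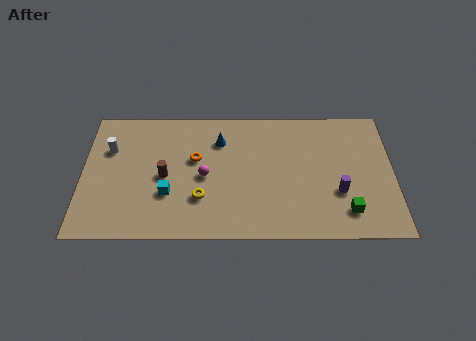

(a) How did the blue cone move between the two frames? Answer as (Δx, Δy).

(-2.9, 0.8)

The blue cone started near (10.1, 5.9) and ended near (7.2, 6.7).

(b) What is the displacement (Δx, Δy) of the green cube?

(1.1, 0.6)

From the two frames, the green cube sits at roughly (12.7, 1.2) before and (13.8, 1.8) after.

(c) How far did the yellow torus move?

2.7

The yellow torus was near (8.8, 2.1) before and (6.2, 2.7) after, so it travelled √(2.6² + 0.6²) ≈ 2.7 units.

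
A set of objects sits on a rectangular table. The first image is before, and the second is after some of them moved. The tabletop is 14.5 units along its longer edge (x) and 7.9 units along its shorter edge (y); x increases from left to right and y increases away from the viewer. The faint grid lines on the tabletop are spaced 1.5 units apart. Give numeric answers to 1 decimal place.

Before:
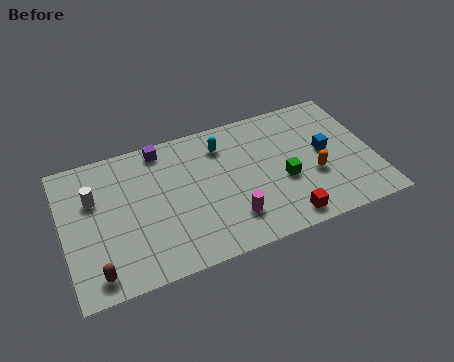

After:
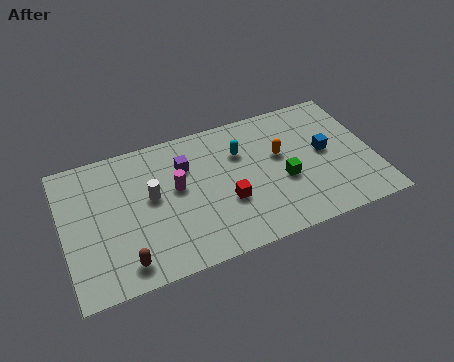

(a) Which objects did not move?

the blue cube and the green cube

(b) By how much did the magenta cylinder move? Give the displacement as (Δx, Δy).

(-2.3, 2.6)

The magenta cylinder started near (7.6, 1.9) and ended near (5.3, 4.5).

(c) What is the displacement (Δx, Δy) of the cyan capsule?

(0.8, -0.7)

The cyan capsule was at about (7.6, 6.2) and moved to about (8.4, 5.5).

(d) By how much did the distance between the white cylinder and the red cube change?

-5.8

Before: roughly 9.5 units apart; after: 3.7. That's 5.8 units closer together.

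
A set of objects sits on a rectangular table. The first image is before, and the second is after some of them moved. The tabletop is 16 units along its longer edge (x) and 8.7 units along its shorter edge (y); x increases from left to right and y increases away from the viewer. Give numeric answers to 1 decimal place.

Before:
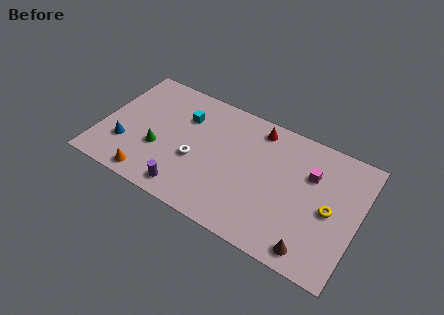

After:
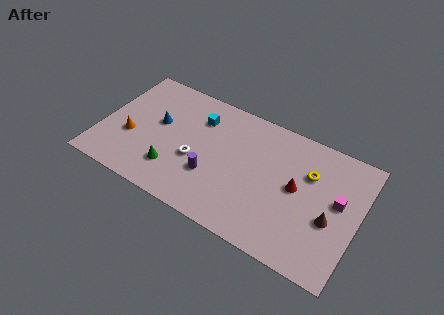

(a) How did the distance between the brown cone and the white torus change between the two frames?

+0.4

They were about 8.0 units apart before and 8.4 after — 0.4 units further apart.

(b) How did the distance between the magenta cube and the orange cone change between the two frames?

+2.3

Before: roughly 10.6 units apart; after: 12.9. That's 2.3 units further apart.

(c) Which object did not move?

the white torus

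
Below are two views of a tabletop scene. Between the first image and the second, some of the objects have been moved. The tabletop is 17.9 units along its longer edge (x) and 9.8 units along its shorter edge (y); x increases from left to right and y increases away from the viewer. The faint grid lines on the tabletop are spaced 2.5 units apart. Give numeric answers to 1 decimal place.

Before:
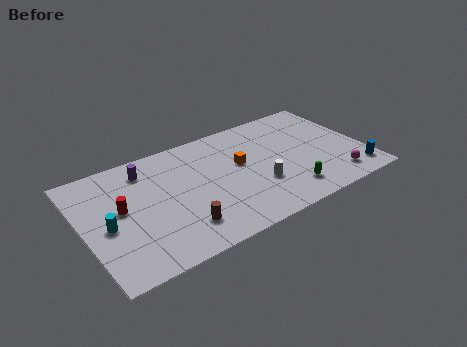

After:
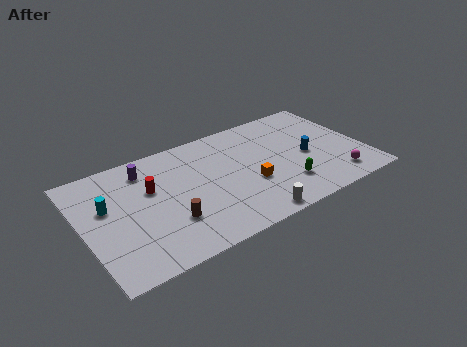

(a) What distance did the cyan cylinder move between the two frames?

1.6

The cyan cylinder moved from about (1.4, 4.4) to (1.6, 6.0), a distance of √(0.2² + 1.6²) ≈ 1.6.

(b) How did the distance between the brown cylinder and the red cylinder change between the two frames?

-1.3

They were about 4.6 units apart before and 3.3 after — 1.3 units closer together.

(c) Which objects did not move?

the magenta sphere and the purple cylinder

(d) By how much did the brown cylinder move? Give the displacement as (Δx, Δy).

(-0.6, 0.8)

From the two frames, the brown cylinder sits at roughly (5.7, 2.2) before and (5.1, 3.0) after.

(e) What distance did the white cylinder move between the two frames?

2.6

The white cylinder moved from about (10.9, 3.3) to (9.9, 0.9), a distance of √(1.0² + 2.4²) ≈ 2.6.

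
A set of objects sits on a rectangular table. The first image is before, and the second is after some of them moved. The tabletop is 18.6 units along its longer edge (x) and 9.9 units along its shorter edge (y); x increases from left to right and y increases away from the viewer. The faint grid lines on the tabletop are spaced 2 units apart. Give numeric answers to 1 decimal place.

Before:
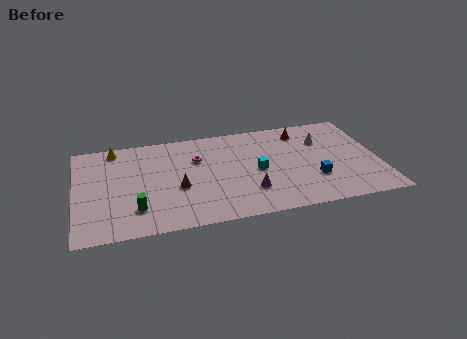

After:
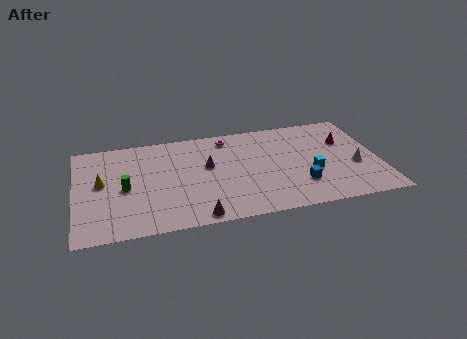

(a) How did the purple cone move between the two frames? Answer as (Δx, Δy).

(-2.4, 3.1)

From the two frames, the purple cone sits at roughly (10.5, 2.7) before and (8.1, 5.8) after.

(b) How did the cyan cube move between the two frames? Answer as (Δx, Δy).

(3.3, -0.9)

The cyan cube started near (11.1, 4.7) and ended near (14.4, 3.8).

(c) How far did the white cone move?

3.6

From (15.3, 7.0) to (17.1, 3.9), the white cone covered √(1.8² + 3.1²) ≈ 3.6 units.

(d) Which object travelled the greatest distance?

the purple cone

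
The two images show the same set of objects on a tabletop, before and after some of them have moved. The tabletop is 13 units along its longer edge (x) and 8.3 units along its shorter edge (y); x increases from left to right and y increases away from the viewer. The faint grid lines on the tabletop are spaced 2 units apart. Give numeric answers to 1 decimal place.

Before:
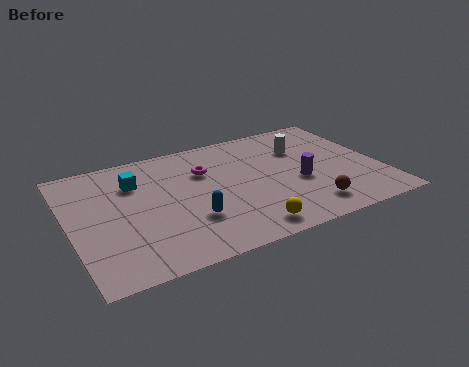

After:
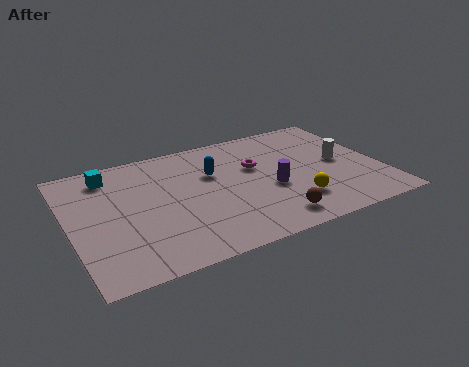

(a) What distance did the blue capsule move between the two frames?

3.1

The blue capsule moved from about (4.8, 2.6) to (6.1, 5.4), a distance of √(1.3² + 2.8²) ≈ 3.1.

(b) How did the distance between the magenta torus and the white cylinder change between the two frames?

-0.6

The distance was about 4.2 in the first image and 3.6 in the second, so they moved 0.6 units closer together.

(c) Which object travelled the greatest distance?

the blue capsule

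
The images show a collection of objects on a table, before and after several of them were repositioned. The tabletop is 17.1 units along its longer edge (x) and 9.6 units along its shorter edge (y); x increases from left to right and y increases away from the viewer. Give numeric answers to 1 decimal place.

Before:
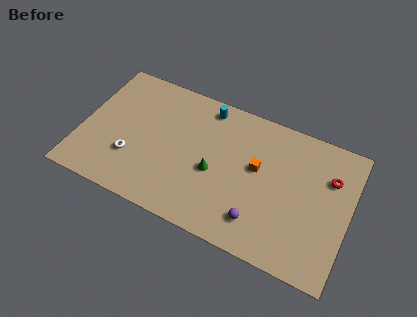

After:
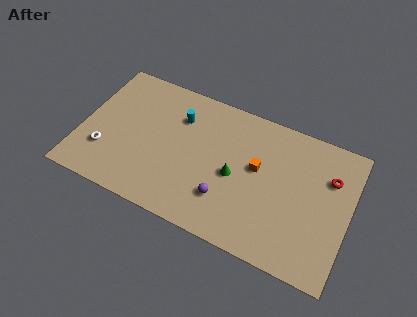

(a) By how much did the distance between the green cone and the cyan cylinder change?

+0.3

They were about 4.4 units apart before and 4.7 after — 0.3 units further apart.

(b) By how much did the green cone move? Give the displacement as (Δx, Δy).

(1.3, 0.3)

The green cone started near (8.6, 4.1) and ended near (9.9, 4.4).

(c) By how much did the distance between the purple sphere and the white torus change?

-0.6

Before: roughly 8.4 units apart; after: 7.8. That's 0.6 units closer together.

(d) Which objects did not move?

the red torus and the orange cube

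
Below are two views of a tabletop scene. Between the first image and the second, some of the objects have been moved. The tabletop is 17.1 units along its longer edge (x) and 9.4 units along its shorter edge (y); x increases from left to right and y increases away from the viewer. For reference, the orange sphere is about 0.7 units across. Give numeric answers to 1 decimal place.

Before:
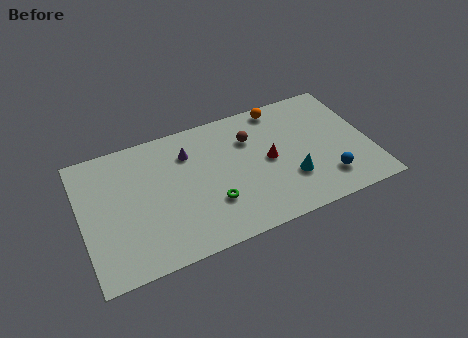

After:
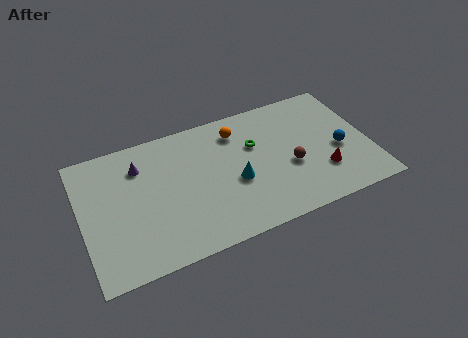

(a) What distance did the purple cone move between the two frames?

2.9

The purple cone moved from about (6.5, 7.0) to (3.6, 7.1), a distance of √(2.9² + 0.1²) ≈ 2.9.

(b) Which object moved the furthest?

the green torus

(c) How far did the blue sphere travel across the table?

2.1

The blue sphere was near (14.3, 2.1) before and (15.3, 4.0) after, so it travelled √(1.0² + 1.9²) ≈ 2.1 units.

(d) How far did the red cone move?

3.6

From (11.1, 4.7) to (14.1, 2.7), the red cone covered √(3.0² + 2.0²) ≈ 3.6 units.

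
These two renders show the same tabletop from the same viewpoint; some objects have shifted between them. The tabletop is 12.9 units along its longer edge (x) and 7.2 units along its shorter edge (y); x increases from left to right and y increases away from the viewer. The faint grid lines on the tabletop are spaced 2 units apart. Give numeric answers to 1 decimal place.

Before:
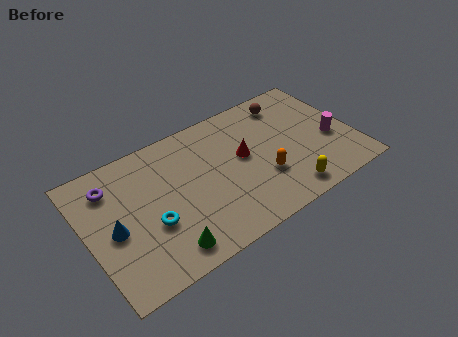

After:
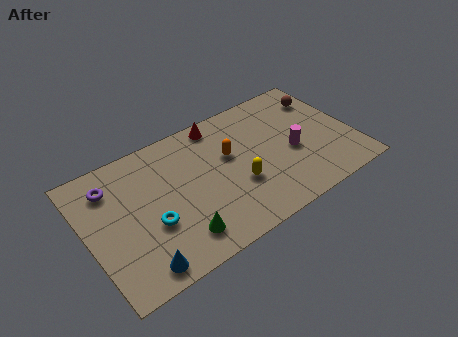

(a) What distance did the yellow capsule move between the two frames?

2.6

The yellow capsule moved from about (9.2, 1.0) to (7.1, 2.6), a distance of √(2.1² + 1.6²) ≈ 2.6.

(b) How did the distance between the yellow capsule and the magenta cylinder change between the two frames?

-0.4

Before: roughly 3.2 units apart; after: 2.8. That's 0.4 units closer together.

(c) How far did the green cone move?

0.8

The green cone was near (3.3, 1.1) before and (4.0, 1.4) after, so it travelled √(0.7² + 0.3²) ≈ 0.8 units.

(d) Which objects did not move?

the cyan torus and the purple torus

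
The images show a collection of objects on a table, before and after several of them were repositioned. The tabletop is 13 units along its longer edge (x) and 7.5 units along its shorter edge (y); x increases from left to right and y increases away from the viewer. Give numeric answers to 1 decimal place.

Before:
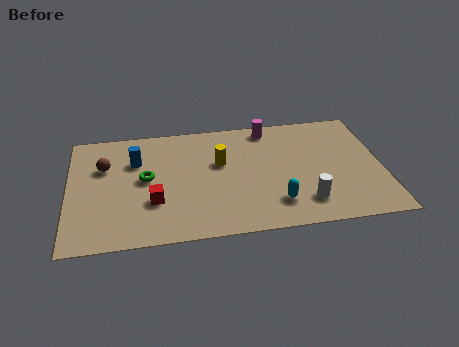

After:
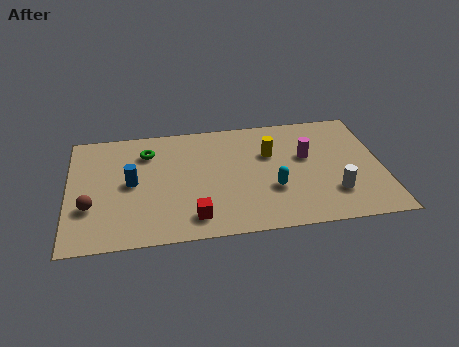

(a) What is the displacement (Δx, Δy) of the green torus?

(0.1, 1.7)

The green torus was at about (3.2, 4.0) and moved to about (3.3, 5.7).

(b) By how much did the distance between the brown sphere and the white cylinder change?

+1.1

The distance was about 8.9 in the first image and 10.0 in the second, so they moved 1.1 units further apart.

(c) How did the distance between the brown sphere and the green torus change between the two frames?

+2.0

Before: roughly 2.0 units apart; after: 4.0. That's 2.0 units further apart.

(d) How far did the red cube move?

2.0

From (3.5, 2.5) to (5.1, 1.3), the red cube covered √(1.6² + 1.2²) ≈ 2.0 units.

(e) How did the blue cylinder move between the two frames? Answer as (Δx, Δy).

(-0.2, -1.4)

From the two frames, the blue cylinder sits at roughly (2.8, 5.2) before and (2.6, 3.8) after.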